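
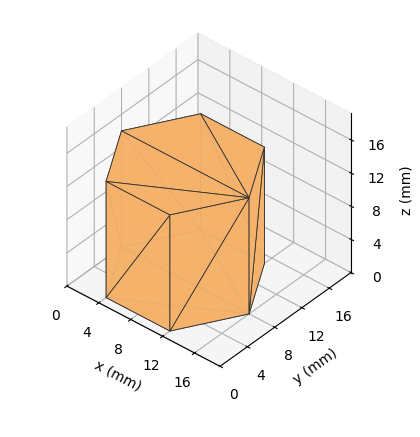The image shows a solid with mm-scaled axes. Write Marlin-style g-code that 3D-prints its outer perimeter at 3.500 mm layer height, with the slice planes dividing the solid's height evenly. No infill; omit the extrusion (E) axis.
Reading the render: the shape is a regular 6-sided prism (a cylinder approximated with 6 flat sides), circumscribed radius ≈ 8 mm, height ≈ 14 mm (dimensions read to the nearest mm from the axis ticks). For the g-code, the solid's height is divided into equal slices at the stated Δz and each level perimeter traced with G1 moves after a G0 lift.

; perimeter-only toolpath
G21 ; units = mm
G90 ; absolute positioning
G28 ; home
; layer 1
G0 Z3.500
G0 X16.000 Y8.000
G1 X12.000 Y14.928
G1 X4.000 Y14.928
G1 X0.000 Y8.000
G1 X4.000 Y1.072
G1 X12.000 Y1.072
G1 X16.000 Y8.000
; layer 2
G0 Z7.000
G0 X16.000 Y8.000
G1 X12.000 Y14.928
G1 X4.000 Y14.928
G1 X0.000 Y8.000
G1 X4.000 Y1.072
G1 X12.000 Y1.072
G1 X16.000 Y8.000
; layer 3
G0 Z10.500
G0 X16.000 Y8.000
G1 X12.000 Y14.928
G1 X4.000 Y14.928
G1 X0.000 Y8.000
G1 X4.000 Y1.072
G1 X12.000 Y1.072
G1 X16.000 Y8.000
; layer 4
G0 Z14.000
G0 X16.000 Y8.000
G1 X12.000 Y14.928
G1 X4.000 Y14.928
G1 X0.000 Y8.000
G1 X4.000 Y1.072
G1 X12.000 Y1.072
G1 X16.000 Y8.000
M2 ; end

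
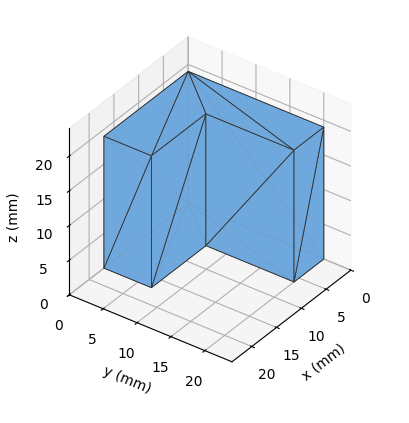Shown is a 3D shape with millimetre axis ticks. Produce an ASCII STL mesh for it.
Reading the render: the shape is an L-shaped prism: outer 17 × 20 mm, arm thicknesses ≈ 7 mm (horizontal) and 6 mm (vertical), extruded 19 mm in z (dimensions read to the nearest mm from the axis ticks). For the STL, each face is triangulated and given an outward normal.

solid part
  facet normal 0.0000 0.0000 -1.0000
    outer loop
      vertex 17.00 7.00 0.00
      vertex 17.00 0.00 0.00
      vertex 0.00 0.00 0.00
    endloop
  endfacet
  facet normal 0.0000 0.0000 -1.0000
    outer loop
      vertex 6.00 7.00 0.00
      vertex 17.00 7.00 0.00
      vertex 0.00 0.00 0.00
    endloop
  endfacet
  facet normal 0.0000 0.0000 -1.0000
    outer loop
      vertex 6.00 20.00 0.00
      vertex 6.00 7.00 0.00
      vertex 0.00 0.00 0.00
    endloop
  endfacet
  facet normal 0.0000 0.0000 -1.0000
    outer loop
      vertex 0.00 20.00 0.00
      vertex 6.00 20.00 0.00
      vertex 0.00 0.00 0.00
    endloop
  endfacet
  facet normal 0.0000 0.0000 1.0000
    outer loop
      vertex 0.00 0.00 19.00
      vertex 17.00 0.00 19.00
      vertex 17.00 7.00 19.00
    endloop
  endfacet
  facet normal 0.0000 0.0000 1.0000
    outer loop
      vertex 0.00 0.00 19.00
      vertex 17.00 7.00 19.00
      vertex 6.00 7.00 19.00
    endloop
  endfacet
  facet normal 0.0000 0.0000 1.0000
    outer loop
      vertex 0.00 0.00 19.00
      vertex 6.00 7.00 19.00
      vertex 6.00 20.00 19.00
    endloop
  endfacet
  facet normal 0.0000 0.0000 1.0000
    outer loop
      vertex 0.00 0.00 19.00
      vertex 6.00 20.00 19.00
      vertex 0.00 20.00 19.00
    endloop
  endfacet
  facet normal 0.0000 -1.0000 0.0000
    outer loop
      vertex 0.00 0.00 0.00
      vertex 17.00 0.00 0.00
      vertex 17.00 0.00 19.00
    endloop
  endfacet
  facet normal 0.0000 -1.0000 0.0000
    outer loop
      vertex 0.00 0.00 0.00
      vertex 17.00 0.00 19.00
      vertex 0.00 0.00 19.00
    endloop
  endfacet
  facet normal 1.0000 0.0000 0.0000
    outer loop
      vertex 17.00 0.00 0.00
      vertex 17.00 7.00 0.00
      vertex 17.00 7.00 19.00
    endloop
  endfacet
  facet normal 1.0000 0.0000 0.0000
    outer loop
      vertex 17.00 0.00 0.00
      vertex 17.00 7.00 19.00
      vertex 17.00 0.00 19.00
    endloop
  endfacet
  facet normal 0.0000 1.0000 0.0000
    outer loop
      vertex 17.00 7.00 0.00
      vertex 6.00 7.00 0.00
      vertex 6.00 7.00 19.00
    endloop
  endfacet
  facet normal 0.0000 1.0000 0.0000
    outer loop
      vertex 17.00 7.00 0.00
      vertex 6.00 7.00 19.00
      vertex 17.00 7.00 19.00
    endloop
  endfacet
  facet normal 1.0000 0.0000 0.0000
    outer loop
      vertex 6.00 7.00 0.00
      vertex 6.00 20.00 0.00
      vertex 6.00 20.00 19.00
    endloop
  endfacet
  facet normal 1.0000 0.0000 0.0000
    outer loop
      vertex 6.00 7.00 0.00
      vertex 6.00 20.00 19.00
      vertex 6.00 7.00 19.00
    endloop
  endfacet
  facet normal 0.0000 1.0000 0.0000
    outer loop
      vertex 6.00 20.00 0.00
      vertex 0.00 20.00 0.00
      vertex 0.00 20.00 19.00
    endloop
  endfacet
  facet normal 0.0000 1.0000 0.0000
    outer loop
      vertex 6.00 20.00 0.00
      vertex 0.00 20.00 19.00
      vertex 6.00 20.00 19.00
    endloop
  endfacet
  facet normal -1.0000 0.0000 0.0000
    outer loop
      vertex 0.00 20.00 0.00
      vertex 0.00 0.00 0.00
      vertex 0.00 0.00 19.00
    endloop
  endfacet
  facet normal -1.0000 0.0000 0.0000
    outer loop
      vertex 0.00 20.00 0.00
      vertex 0.00 0.00 19.00
      vertex 0.00 20.00 19.00
    endloop
  endfacet
endsolid part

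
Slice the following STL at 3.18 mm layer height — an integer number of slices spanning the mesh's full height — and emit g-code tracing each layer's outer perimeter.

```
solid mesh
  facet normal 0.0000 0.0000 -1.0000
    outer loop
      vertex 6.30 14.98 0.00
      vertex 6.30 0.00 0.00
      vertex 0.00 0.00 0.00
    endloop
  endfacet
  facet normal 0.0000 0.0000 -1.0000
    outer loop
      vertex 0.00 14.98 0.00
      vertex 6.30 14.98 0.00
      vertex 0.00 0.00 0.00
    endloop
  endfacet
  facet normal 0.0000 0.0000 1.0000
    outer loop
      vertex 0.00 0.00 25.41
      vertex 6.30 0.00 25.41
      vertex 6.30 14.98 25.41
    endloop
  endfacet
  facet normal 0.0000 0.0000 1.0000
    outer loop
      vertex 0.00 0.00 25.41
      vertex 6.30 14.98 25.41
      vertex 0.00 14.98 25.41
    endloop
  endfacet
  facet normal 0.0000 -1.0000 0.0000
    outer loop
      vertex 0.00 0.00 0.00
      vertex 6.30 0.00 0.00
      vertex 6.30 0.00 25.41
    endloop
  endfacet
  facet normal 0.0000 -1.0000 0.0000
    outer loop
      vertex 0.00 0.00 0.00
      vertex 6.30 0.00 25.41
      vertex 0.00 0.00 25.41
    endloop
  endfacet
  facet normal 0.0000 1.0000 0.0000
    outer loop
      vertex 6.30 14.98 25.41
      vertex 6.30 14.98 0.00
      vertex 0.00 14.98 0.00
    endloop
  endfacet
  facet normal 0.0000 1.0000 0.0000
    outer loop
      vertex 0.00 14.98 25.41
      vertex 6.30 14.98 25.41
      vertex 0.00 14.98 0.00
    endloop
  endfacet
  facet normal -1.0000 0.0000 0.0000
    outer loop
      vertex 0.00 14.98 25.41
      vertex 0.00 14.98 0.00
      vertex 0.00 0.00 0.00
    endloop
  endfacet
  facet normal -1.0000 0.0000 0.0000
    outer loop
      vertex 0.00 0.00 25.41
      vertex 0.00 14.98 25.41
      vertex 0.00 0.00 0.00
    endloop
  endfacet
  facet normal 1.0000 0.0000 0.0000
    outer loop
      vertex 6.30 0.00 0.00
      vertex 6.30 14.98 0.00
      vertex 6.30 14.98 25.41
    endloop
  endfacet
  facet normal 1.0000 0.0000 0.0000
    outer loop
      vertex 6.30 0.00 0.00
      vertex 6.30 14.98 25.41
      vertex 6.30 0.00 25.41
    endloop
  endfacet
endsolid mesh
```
; perimeter-only toolpath
G21 ; units = mm
G90 ; absolute positioning
G28 ; home
; layer 1
G0 Z3.18
G0 X0.00 Y0.00
G1 X6.30 Y0.00
G1 X6.30 Y14.98
G1 X0.00 Y14.98
G1 X0.00 Y0.00
; layer 2
G0 Z6.35
G0 X0.00 Y0.00
G1 X6.30 Y0.00
G1 X6.30 Y14.98
G1 X0.00 Y14.98
G1 X0.00 Y0.00
; layer 3
G0 Z9.53
G0 X0.00 Y0.00
G1 X6.30 Y0.00
G1 X6.30 Y14.98
G1 X0.00 Y14.98
G1 X0.00 Y0.00
; layer 4
G0 Z12.71
G0 X0.00 Y0.00
G1 X6.30 Y0.00
G1 X6.30 Y14.98
G1 X0.00 Y14.98
G1 X0.00 Y0.00
; layer 5
G0 Z15.88
G0 X0.00 Y0.00
G1 X6.30 Y0.00
G1 X6.30 Y14.98
G1 X0.00 Y14.98
G1 X0.00 Y0.00
; layer 6
G0 Z19.06
G0 X0.00 Y0.00
G1 X6.30 Y0.00
G1 X6.30 Y14.98
G1 X0.00 Y14.98
G1 X0.00 Y0.00
; layer 7
G0 Z22.23
G0 X0.00 Y0.00
G1 X6.30 Y0.00
G1 X6.30 Y14.98
G1 X0.00 Y14.98
G1 X0.00 Y0.00
; layer 8
G0 Z25.41
G0 X0.00 Y0.00
G1 X6.30 Y0.00
G1 X6.30 Y14.98
G1 X0.00 Y14.98
G1 X0.00 Y0.00
M2 ; end

The solid is a rectangular box, roughly 6.3 × 15 mm footprint and 25.4 mm tall. Slicing at Δz = 3.18 mm — 8 equal slices spanning the solid's height, so layer i sits at z = i·h/8 — gives 8 non-empty perimeters. Each is a 4-segment closed polygon; G0 lifts to the layer z and rapids to the start vertex, then G1 traces the edges.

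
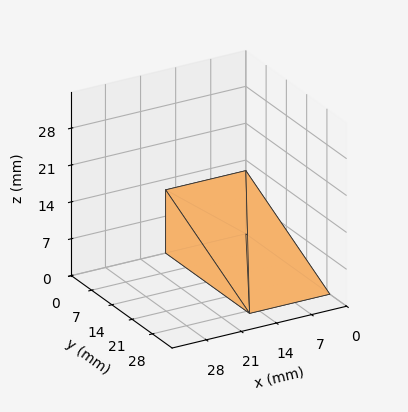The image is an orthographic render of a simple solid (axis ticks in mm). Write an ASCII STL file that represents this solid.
Reading the render: the shape is a wedge (ramp): 16 × 29 mm base, rising to 12 mm along the y=0 edge and sloping linearly to z=0 at y=29 (dimensions read to the nearest mm from the axis ticks). For the STL, each face is triangulated and given an outward normal.

solid part
  facet normal 0.0000 0.0000 -1.0000
    outer loop
      vertex 16.0 29.0 0.0
      vertex 16.0 0.0 0.0
      vertex 0.0 0.0 0.0
    endloop
  endfacet
  facet normal 0.0000 0.0000 -1.0000
    outer loop
      vertex 0.0 29.0 0.0
      vertex 16.0 29.0 0.0
      vertex 0.0 0.0 0.0
    endloop
  endfacet
  facet normal 0.0000 -1.0000 0.0000
    outer loop
      vertex 0.0 0.0 0.0
      vertex 16.0 0.0 0.0
      vertex 16.0 0.0 12.0
    endloop
  endfacet
  facet normal 0.0000 -1.0000 0.0000
    outer loop
      vertex 0.0 0.0 0.0
      vertex 16.0 0.0 12.0
      vertex 0.0 0.0 12.0
    endloop
  endfacet
  facet normal 0.0000 0.3824 0.9240
    outer loop
      vertex 0.0 0.0 12.0
      vertex 16.0 0.0 12.0
      vertex 16.0 29.0 0.0
    endloop
  endfacet
  facet normal 0.0000 0.3824 0.9240
    outer loop
      vertex 0.0 0.0 12.0
      vertex 16.0 29.0 0.0
      vertex 0.0 29.0 0.0
    endloop
  endfacet
  facet normal -1.0000 0.0000 0.0000
    outer loop
      vertex 0.0 0.0 12.0
      vertex 0.0 29.0 0.0
      vertex 0.0 0.0 0.0
    endloop
  endfacet
  facet normal 1.0000 0.0000 0.0000
    outer loop
      vertex 16.0 0.0 0.0
      vertex 16.0 29.0 0.0
      vertex 16.0 0.0 12.0
    endloop
  endfacet
endsolid part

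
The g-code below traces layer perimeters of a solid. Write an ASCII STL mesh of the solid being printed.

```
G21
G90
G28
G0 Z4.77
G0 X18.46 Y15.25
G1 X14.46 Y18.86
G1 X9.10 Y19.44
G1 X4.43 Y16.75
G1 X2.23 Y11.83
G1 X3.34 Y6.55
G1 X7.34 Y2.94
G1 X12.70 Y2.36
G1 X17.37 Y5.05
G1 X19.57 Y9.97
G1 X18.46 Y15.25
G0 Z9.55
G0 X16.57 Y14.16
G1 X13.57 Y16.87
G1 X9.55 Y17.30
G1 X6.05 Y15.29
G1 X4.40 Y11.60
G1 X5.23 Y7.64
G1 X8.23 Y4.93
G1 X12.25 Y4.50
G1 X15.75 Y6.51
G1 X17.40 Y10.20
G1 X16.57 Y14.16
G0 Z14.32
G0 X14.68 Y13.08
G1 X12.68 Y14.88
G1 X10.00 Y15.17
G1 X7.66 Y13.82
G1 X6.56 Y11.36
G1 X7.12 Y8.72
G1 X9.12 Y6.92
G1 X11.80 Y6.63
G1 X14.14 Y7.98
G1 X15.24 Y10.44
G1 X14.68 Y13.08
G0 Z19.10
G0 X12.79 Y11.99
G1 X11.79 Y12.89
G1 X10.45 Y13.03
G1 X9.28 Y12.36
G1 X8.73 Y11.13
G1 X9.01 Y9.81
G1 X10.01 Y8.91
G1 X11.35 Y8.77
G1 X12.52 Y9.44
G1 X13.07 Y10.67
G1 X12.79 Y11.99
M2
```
solid part
  facet normal 0.0000 0.0000 -1.0000
    outer loop
      vertex 8.65 21.57 0.00
      vertex 15.35 20.85 0.00
      vertex 20.35 16.34 0.00
    endloop
  endfacet
  facet normal 0.0000 0.0000 -1.0000
    outer loop
      vertex 2.81 18.21 0.00
      vertex 8.65 21.57 0.00
      vertex 20.35 16.34 0.00
    endloop
  endfacet
  facet normal 0.0000 0.0000 -1.0000
    outer loop
      vertex 0.06 12.06 0.00
      vertex 2.81 18.21 0.00
      vertex 20.35 16.34 0.00
    endloop
  endfacet
  facet normal 0.0000 0.0000 -1.0000
    outer loop
      vertex 1.45 5.46 0.00
      vertex 0.06 12.06 0.00
      vertex 20.35 16.34 0.00
    endloop
  endfacet
  facet normal 0.0000 0.0000 -1.0000
    outer loop
      vertex 6.45 0.95 0.00
      vertex 1.45 5.46 0.00
      vertex 20.35 16.34 0.00
    endloop
  endfacet
  facet normal 0.0000 0.0000 -1.0000
    outer loop
      vertex 13.15 0.23 0.00
      vertex 6.45 0.95 0.00
      vertex 20.35 16.34 0.00
    endloop
  endfacet
  facet normal 0.0000 0.0000 -1.0000
    outer loop
      vertex 18.99 3.59 0.00
      vertex 13.15 0.23 0.00
      vertex 20.35 16.34 0.00
    endloop
  endfacet
  facet normal 0.0000 0.0000 -1.0000
    outer loop
      vertex 21.74 9.74 0.00
      vertex 18.99 3.59 0.00
      vertex 20.35 16.34 0.00
    endloop
  endfacet
  facet normal 0.6143 0.6811 0.3984
    outer loop
      vertex 20.35 16.34 0.00
      vertex 15.35 20.85 0.00
      vertex 10.90 10.90 23.87
    endloop
  endfacet
  facet normal 0.0980 0.9120 0.3984
    outer loop
      vertex 15.35 20.85 0.00
      vertex 8.65 21.57 0.00
      vertex 10.90 10.90 23.87
    endloop
  endfacet
  facet normal -0.4574 0.7950 0.3985
    outer loop
      vertex 8.65 21.57 0.00
      vertex 2.81 18.21 0.00
      vertex 10.90 10.90 23.87
    endloop
  endfacet
  facet normal -0.8373 0.3744 0.3984
    outer loop
      vertex 2.81 18.21 0.00
      vertex 0.06 12.06 0.00
      vertex 10.90 10.90 23.87
    endloop
  endfacet
  facet normal -0.8975 -0.1890 0.3984
    outer loop
      vertex 0.06 12.06 0.00
      vertex 1.45 5.46 0.00
      vertex 10.90 10.90 23.87
    endloop
  endfacet
  facet normal -0.6143 -0.6811 0.3984
    outer loop
      vertex 1.45 5.46 0.00
      vertex 6.45 0.95 0.00
      vertex 10.90 10.90 23.87
    endloop
  endfacet
  facet normal -0.0980 -0.9120 0.3984
    outer loop
      vertex 6.45 0.95 0.00
      vertex 13.15 0.23 0.00
      vertex 10.90 10.90 23.87
    endloop
  endfacet
  facet normal 0.4574 -0.7950 0.3985
    outer loop
      vertex 13.15 0.23 0.00
      vertex 18.99 3.59 0.00
      vertex 10.90 10.90 23.87
    endloop
  endfacet
  facet normal 0.8373 -0.3744 0.3984
    outer loop
      vertex 18.99 3.59 0.00
      vertex 21.74 9.74 0.00
      vertex 10.90 10.90 23.87
    endloop
  endfacet
  facet normal 0.8975 0.1890 0.3984
    outer loop
      vertex 21.74 9.74 0.00
      vertex 20.35 16.34 0.00
      vertex 10.90 10.90 23.87
    endloop
  endfacet
endsolid part

The G0 Z moves step by Δz≈4.77 mm. The G1 loops shrink linearly with z, so the solid tapers from its base footprint up to z≈23.9. Closing with a flat bottom cap and the tapered top and triangulating gives 18 facets — a regular 10-sided pyramid, base circumscribed radius ≈ 10.9 mm, apex at z ≈ 23.9 mm.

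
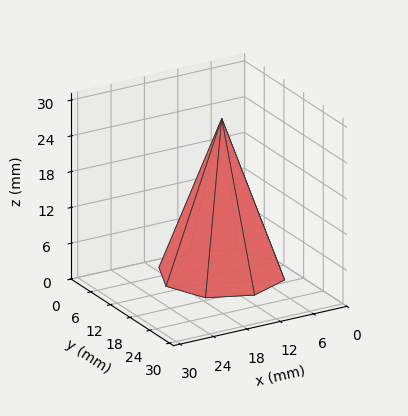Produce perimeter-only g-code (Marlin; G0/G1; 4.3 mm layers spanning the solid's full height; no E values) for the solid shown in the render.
Reading the render: the shape is a regular 8-sided pyramid, base circumscribed radius ≈ 10 mm, apex at z ≈ 26 mm (dimensions read to the nearest mm from the axis ticks). For the g-code, the solid's height is divided into equal slices at the stated Δz and each level perimeter traced with G1 moves after a G0 lift.

; perimeter-only toolpath
G21 ; units = mm
G90 ; absolute positioning
G28 ; home
; layer 1
G0 Z4.3
G0 X18.3 Y10.0
G1 X15.9 Y15.9
G1 X10.0 Y18.3
G1 X4.1 Y15.9
G1 X1.7 Y10.0
G1 X4.1 Y4.1
G1 X10.0 Y1.7
G1 X15.9 Y4.1
G1 X18.3 Y10.0
; layer 2
G0 Z8.7
G0 X16.7 Y10.0
G1 X14.7 Y14.7
G1 X10.0 Y16.7
G1 X5.3 Y14.7
G1 X3.3 Y10.0
G1 X5.3 Y5.3
G1 X10.0 Y3.3
G1 X14.7 Y5.3
G1 X16.7 Y10.0
; layer 3
G0 Z13.0
G0 X15.0 Y10.0
G1 X13.6 Y13.6
G1 X10.0 Y15.0
G1 X6.5 Y13.6
G1 X5.0 Y10.0
G1 X6.5 Y6.5
G1 X10.0 Y5.0
G1 X13.6 Y6.5
G1 X15.0 Y10.0
; layer 4
G0 Z17.3
G0 X13.3 Y10.0
G1 X12.4 Y12.4
G1 X10.0 Y13.3
G1 X7.6 Y12.4
G1 X6.7 Y10.0
G1 X7.6 Y7.6
G1 X10.0 Y6.7
G1 X12.4 Y7.6
G1 X13.3 Y10.0
; layer 5
G0 Z21.7
G0 X11.7 Y10.0
G1 X11.2 Y11.2
G1 X10.0 Y11.7
G1 X8.8 Y11.2
G1 X8.3 Y10.0
G1 X8.8 Y8.8
G1 X10.0 Y8.3
G1 X11.2 Y8.8
G1 X11.7 Y10.0
M2 ; end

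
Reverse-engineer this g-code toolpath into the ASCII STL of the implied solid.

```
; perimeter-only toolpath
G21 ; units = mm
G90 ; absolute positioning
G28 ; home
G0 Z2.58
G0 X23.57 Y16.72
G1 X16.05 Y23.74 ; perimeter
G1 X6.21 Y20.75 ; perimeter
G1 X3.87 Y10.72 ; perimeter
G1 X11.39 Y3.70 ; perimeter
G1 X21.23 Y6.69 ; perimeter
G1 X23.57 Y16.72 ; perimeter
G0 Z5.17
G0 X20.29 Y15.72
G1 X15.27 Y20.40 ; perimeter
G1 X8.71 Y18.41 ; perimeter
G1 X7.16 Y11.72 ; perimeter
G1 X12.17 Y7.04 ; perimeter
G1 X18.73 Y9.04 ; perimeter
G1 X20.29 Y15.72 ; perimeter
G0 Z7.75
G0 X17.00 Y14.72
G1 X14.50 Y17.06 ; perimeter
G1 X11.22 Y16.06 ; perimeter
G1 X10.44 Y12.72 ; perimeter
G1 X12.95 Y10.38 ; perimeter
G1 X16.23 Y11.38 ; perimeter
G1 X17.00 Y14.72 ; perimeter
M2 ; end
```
solid part
  facet normal 0.0000 0.0000 -1.0000
    outer loop
      vertex 3.70 23.09 0.00
      vertex 16.82 27.08 0.00
      vertex 26.85 17.72 0.00
    endloop
  endfacet
  facet normal 0.0000 0.0000 -1.0000
    outer loop
      vertex 0.59 9.72 0.00
      vertex 3.70 23.09 0.00
      vertex 26.85 17.72 0.00
    endloop
  endfacet
  facet normal 0.0000 0.0000 -1.0000
    outer loop
      vertex 10.62 0.36 0.00
      vertex 0.59 9.72 0.00
      vertex 26.85 17.72 0.00
    endloop
  endfacet
  facet normal 0.0000 0.0000 -1.0000
    outer loop
      vertex 23.74 4.35 0.00
      vertex 10.62 0.36 0.00
      vertex 26.85 17.72 0.00
    endloop
  endfacet
  facet normal 0.4476 0.4797 0.7547
    outer loop
      vertex 26.85 17.72 0.00
      vertex 16.82 27.08 0.00
      vertex 13.72 13.72 10.33
    endloop
  endfacet
  facet normal -0.1909 0.6278 0.7546
    outer loop
      vertex 16.82 27.08 0.00
      vertex 3.70 23.09 0.00
      vertex 13.72 13.72 10.33
    endloop
  endfacet
  facet normal -0.6390 0.1486 0.7547
    outer loop
      vertex 3.70 23.09 0.00
      vertex 0.59 9.72 0.00
      vertex 13.72 13.72 10.33
    endloop
  endfacet
  facet normal -0.4476 -0.4797 0.7547
    outer loop
      vertex 0.59 9.72 0.00
      vertex 10.62 0.36 0.00
      vertex 13.72 13.72 10.33
    endloop
  endfacet
  facet normal 0.1909 -0.6278 0.7546
    outer loop
      vertex 10.62 0.36 0.00
      vertex 23.74 4.35 0.00
      vertex 13.72 13.72 10.33
    endloop
  endfacet
  facet normal 0.6390 -0.1486 0.7547
    outer loop
      vertex 23.74 4.35 0.00
      vertex 26.85 17.72 0.00
      vertex 13.72 13.72 10.33
    endloop
  endfacet
endsolid part

The G0 Z moves step by Δz≈2.58 mm. The G1 loops shrink linearly with z, so the solid tapers from its base footprint up to z≈10.3. Closing with a flat bottom cap and the tapered top and triangulating gives 10 facets — a regular 6-sided pyramid, base circumscribed radius ≈ 13.7 mm, apex at z ≈ 10.3 mm.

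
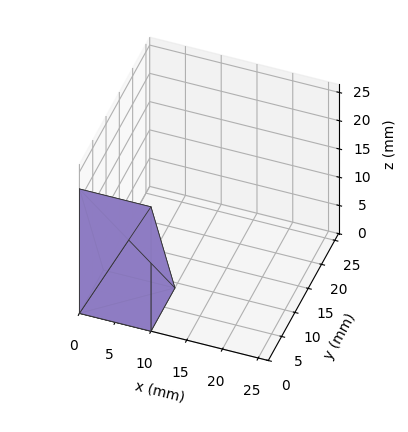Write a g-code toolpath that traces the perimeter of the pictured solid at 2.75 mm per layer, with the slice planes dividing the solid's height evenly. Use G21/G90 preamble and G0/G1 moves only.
Reading the render: the shape is a wedge (ramp): 10 × 9 mm base, rising to 22 mm along the y=0 edge and sloping linearly to z=0 at y=9 (dimensions read to the nearest mm from the axis ticks). For the g-code, the solid's height is divided into equal slices at the stated Δz and each level perimeter traced with G1 moves after a G0 lift.

; perimeter-only toolpath
G21 ; units = mm
G90 ; absolute positioning
G28 ; home
; layer 1
G0 Z2.75
G0 X0.00 Y0.00
G1 X10.00 Y0.00
G1 X10.00 Y7.88
G1 X0.00 Y7.88
G1 X0.00 Y0.00
; layer 2
G0 Z5.50
G0 X0.00 Y0.00
G1 X10.00 Y0.00
G1 X10.00 Y6.75
G1 X0.00 Y6.75
G1 X0.00 Y0.00
; layer 3
G0 Z8.25
G0 X0.00 Y0.00
G1 X10.00 Y0.00
G1 X10.00 Y5.62
G1 X0.00 Y5.62
G1 X0.00 Y0.00
; layer 4
G0 Z11.00
G0 X0.00 Y0.00
G1 X10.00 Y0.00
G1 X10.00 Y4.50
G1 X0.00 Y4.50
G1 X0.00 Y0.00
; layer 5
G0 Z13.75
G0 X0.00 Y0.00
G1 X10.00 Y0.00
G1 X10.00 Y3.38
G1 X0.00 Y3.38
G1 X0.00 Y0.00
; layer 6
G0 Z16.50
G0 X0.00 Y0.00
G1 X10.00 Y0.00
G1 X10.00 Y2.25
G1 X0.00 Y2.25
G1 X0.00 Y0.00
; layer 7
G0 Z19.25
G0 X0.00 Y0.00
G1 X10.00 Y0.00
G1 X10.00 Y1.12
G1 X0.00 Y1.12
G1 X0.00 Y0.00
M2 ; end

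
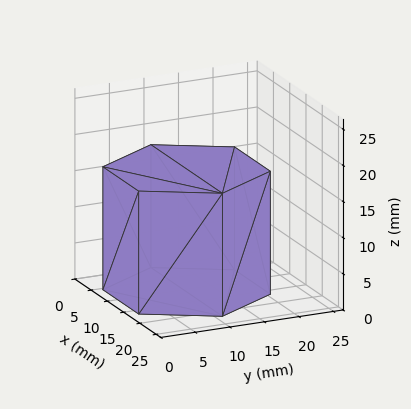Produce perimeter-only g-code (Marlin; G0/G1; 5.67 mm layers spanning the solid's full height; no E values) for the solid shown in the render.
Reading the render: the shape is a regular 6-sided prism (a cylinder approximated with 6 flat sides), circumscribed radius ≈ 11 mm, height ≈ 17 mm (dimensions read to the nearest mm from the axis ticks). For the g-code, the solid's height is divided into equal slices at the stated Δz and each level perimeter traced with G1 moves after a G0 lift.

; perimeter-only toolpath
G21 ; units = mm
G90 ; absolute positioning
G28 ; home
; layer 1
G0 Z5.67
G0 X22.00 Y11.00
G1 X16.50 Y20.53
G1 X5.50 Y20.53
G1 X0.00 Y11.00
G1 X5.50 Y1.47
G1 X16.50 Y1.47
G1 X22.00 Y11.00
; layer 2
G0 Z11.33
G0 X22.00 Y11.00
G1 X16.50 Y20.53
G1 X5.50 Y20.53
G1 X0.00 Y11.00
G1 X5.50 Y1.47
G1 X16.50 Y1.47
G1 X22.00 Y11.00
; layer 3
G0 Z17.00
G0 X22.00 Y11.00
G1 X16.50 Y20.53
G1 X5.50 Y20.53
G1 X0.00 Y11.00
G1 X5.50 Y1.47
G1 X16.50 Y1.47
G1 X22.00 Y11.00
M2 ; end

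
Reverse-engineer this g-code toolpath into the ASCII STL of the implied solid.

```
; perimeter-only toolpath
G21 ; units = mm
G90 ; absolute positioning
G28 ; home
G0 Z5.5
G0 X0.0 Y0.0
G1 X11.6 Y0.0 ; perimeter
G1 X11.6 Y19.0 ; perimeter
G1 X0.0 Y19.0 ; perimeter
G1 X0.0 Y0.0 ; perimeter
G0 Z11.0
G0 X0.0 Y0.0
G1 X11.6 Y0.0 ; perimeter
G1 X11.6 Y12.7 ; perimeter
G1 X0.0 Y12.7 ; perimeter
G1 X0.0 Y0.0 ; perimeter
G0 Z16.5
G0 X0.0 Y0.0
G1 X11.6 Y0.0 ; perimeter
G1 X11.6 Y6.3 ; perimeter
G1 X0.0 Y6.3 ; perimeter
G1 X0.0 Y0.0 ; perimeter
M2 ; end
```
solid part
  facet normal 0.0000 0.0000 -1.0000
    outer loop
      vertex 11.6 25.3 0.0
      vertex 11.6 0.0 0.0
      vertex 0.0 0.0 0.0
    endloop
  endfacet
  facet normal 0.0000 0.0000 -1.0000
    outer loop
      vertex 0.0 25.3 0.0
      vertex 11.6 25.3 0.0
      vertex 0.0 0.0 0.0
    endloop
  endfacet
  facet normal 0.0000 -1.0000 0.0000
    outer loop
      vertex 0.0 0.0 0.0
      vertex 11.6 0.0 0.0
      vertex 11.6 0.0 22.0
    endloop
  endfacet
  facet normal 0.0000 -1.0000 0.0000
    outer loop
      vertex 0.0 0.0 0.0
      vertex 11.6 0.0 22.0
      vertex 0.0 0.0 22.0
    endloop
  endfacet
  facet normal 0.0000 0.6562 0.7546
    outer loop
      vertex 0.0 0.0 22.0
      vertex 11.6 0.0 22.0
      vertex 11.6 25.3 0.0
    endloop
  endfacet
  facet normal 0.0000 0.6562 0.7546
    outer loop
      vertex 0.0 0.0 22.0
      vertex 11.6 25.3 0.0
      vertex 0.0 25.3 0.0
    endloop
  endfacet
  facet normal -1.0000 0.0000 0.0000
    outer loop
      vertex 0.0 0.0 22.0
      vertex 0.0 25.3 0.0
      vertex 0.0 0.0 0.0
    endloop
  endfacet
  facet normal 1.0000 0.0000 0.0000
    outer loop
      vertex 11.6 0.0 0.0
      vertex 11.6 25.3 0.0
      vertex 11.6 0.0 22.0
    endloop
  endfacet
endsolid part

The G0 Z moves step by Δz≈5.5 mm. The G1 loops shrink linearly with z, so the solid tapers from its base footprint up to z≈22. Closing with a flat bottom cap and the tapered top and triangulating gives 8 facets — a wedge (ramp): 11.6 × 25.3 mm base, rising to 22 mm along the y=0 edge and sloping linearly to z=0 at y=25.3.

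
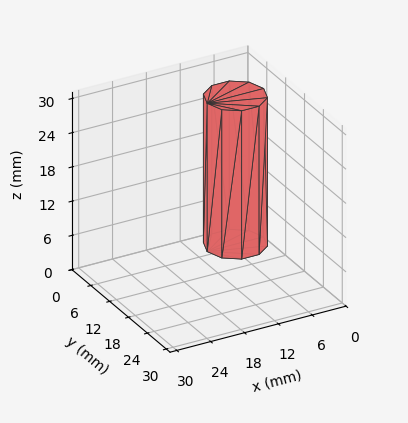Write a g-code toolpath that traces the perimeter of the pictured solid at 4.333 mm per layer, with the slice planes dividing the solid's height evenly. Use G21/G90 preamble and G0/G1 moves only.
Reading the render: the shape is a regular 10-sided prism (a cylinder approximated with 10 flat sides), circumscribed radius ≈ 5 mm, height ≈ 26 mm (dimensions read to the nearest mm from the axis ticks). For the g-code, the solid's height is divided into equal slices at the stated Δz and each level perimeter traced with G1 moves after a G0 lift.

; perimeter-only toolpath
G21 ; units = mm
G90 ; absolute positioning
G28 ; home
; layer 1
G0 Z4.333
G0 X10.000 Y5.000
G1 X9.045 Y7.939
G1 X6.545 Y9.755
G1 X3.455 Y9.755
G1 X0.955 Y7.939
G1 X0.000 Y5.000
G1 X0.955 Y2.061
G1 X3.455 Y0.245
G1 X6.545 Y0.245
G1 X9.045 Y2.061
G1 X10.000 Y5.000
; layer 2
G0 Z8.667
G0 X10.000 Y5.000
G1 X9.045 Y7.939
G1 X6.545 Y9.755
G1 X3.455 Y9.755
G1 X0.955 Y7.939
G1 X0.000 Y5.000
G1 X0.955 Y2.061
G1 X3.455 Y0.245
G1 X6.545 Y0.245
G1 X9.045 Y2.061
G1 X10.000 Y5.000
; layer 3
G0 Z13.000
G0 X10.000 Y5.000
G1 X9.045 Y7.939
G1 X6.545 Y9.755
G1 X3.455 Y9.755
G1 X0.955 Y7.939
G1 X0.000 Y5.000
G1 X0.955 Y2.061
G1 X3.455 Y0.245
G1 X6.545 Y0.245
G1 X9.045 Y2.061
G1 X10.000 Y5.000
; layer 4
G0 Z17.333
G0 X10.000 Y5.000
G1 X9.045 Y7.939
G1 X6.545 Y9.755
G1 X3.455 Y9.755
G1 X0.955 Y7.939
G1 X0.000 Y5.000
G1 X0.955 Y2.061
G1 X3.455 Y0.245
G1 X6.545 Y0.245
G1 X9.045 Y2.061
G1 X10.000 Y5.000
; layer 5
G0 Z21.667
G0 X10.000 Y5.000
G1 X9.045 Y7.939
G1 X6.545 Y9.755
G1 X3.455 Y9.755
G1 X0.955 Y7.939
G1 X0.000 Y5.000
G1 X0.955 Y2.061
G1 X3.455 Y0.245
G1 X6.545 Y0.245
G1 X9.045 Y2.061
G1 X10.000 Y5.000
; layer 6
G0 Z26.000
G0 X10.000 Y5.000
G1 X9.045 Y7.939
G1 X6.545 Y9.755
G1 X3.455 Y9.755
G1 X0.955 Y7.939
G1 X0.000 Y5.000
G1 X0.955 Y2.061
G1 X3.455 Y0.245
G1 X6.545 Y0.245
G1 X9.045 Y2.061
G1 X10.000 Y5.000
M2 ; end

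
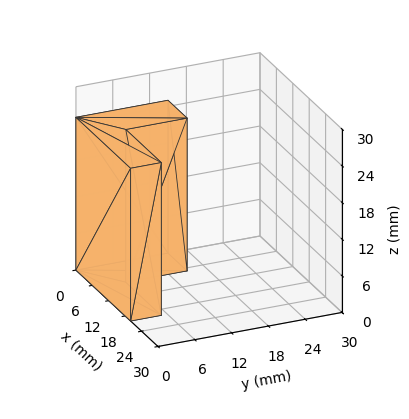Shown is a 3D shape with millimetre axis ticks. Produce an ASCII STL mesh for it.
Reading the render: the shape is an L-shaped prism: outer 20 × 15 mm, arm thicknesses ≈ 5 mm (horizontal) and 7 mm (vertical), extruded 25 mm in z (dimensions read to the nearest mm from the axis ticks). For the STL, each face is triangulated and given an outward normal.

solid part
  facet normal 0.0000 0.0000 -1.0000
    outer loop
      vertex 20.0 5.0 0.0
      vertex 20.0 0.0 0.0
      vertex 0.0 0.0 0.0
    endloop
  endfacet
  facet normal 0.0000 0.0000 -1.0000
    outer loop
      vertex 7.0 5.0 0.0
      vertex 20.0 5.0 0.0
      vertex 0.0 0.0 0.0
    endloop
  endfacet
  facet normal 0.0000 0.0000 -1.0000
    outer loop
      vertex 7.0 15.0 0.0
      vertex 7.0 5.0 0.0
      vertex 0.0 0.0 0.0
    endloop
  endfacet
  facet normal 0.0000 0.0000 -1.0000
    outer loop
      vertex 0.0 15.0 0.0
      vertex 7.0 15.0 0.0
      vertex 0.0 0.0 0.0
    endloop
  endfacet
  facet normal 0.0000 0.0000 1.0000
    outer loop
      vertex 0.0 0.0 25.0
      vertex 20.0 0.0 25.0
      vertex 20.0 5.0 25.0
    endloop
  endfacet
  facet normal 0.0000 0.0000 1.0000
    outer loop
      vertex 0.0 0.0 25.0
      vertex 20.0 5.0 25.0
      vertex 7.0 5.0 25.0
    endloop
  endfacet
  facet normal 0.0000 0.0000 1.0000
    outer loop
      vertex 0.0 0.0 25.0
      vertex 7.0 5.0 25.0
      vertex 7.0 15.0 25.0
    endloop
  endfacet
  facet normal 0.0000 0.0000 1.0000
    outer loop
      vertex 0.0 0.0 25.0
      vertex 7.0 15.0 25.0
      vertex 0.0 15.0 25.0
    endloop
  endfacet
  facet normal 0.0000 -1.0000 0.0000
    outer loop
      vertex 0.0 0.0 0.0
      vertex 20.0 0.0 0.0
      vertex 20.0 0.0 25.0
    endloop
  endfacet
  facet normal 0.0000 -1.0000 0.0000
    outer loop
      vertex 0.0 0.0 0.0
      vertex 20.0 0.0 25.0
      vertex 0.0 0.0 25.0
    endloop
  endfacet
  facet normal 1.0000 0.0000 0.0000
    outer loop
      vertex 20.0 0.0 0.0
      vertex 20.0 5.0 0.0
      vertex 20.0 5.0 25.0
    endloop
  endfacet
  facet normal 1.0000 0.0000 0.0000
    outer loop
      vertex 20.0 0.0 0.0
      vertex 20.0 5.0 25.0
      vertex 20.0 0.0 25.0
    endloop
  endfacet
  facet normal 0.0000 1.0000 0.0000
    outer loop
      vertex 20.0 5.0 0.0
      vertex 7.0 5.0 0.0
      vertex 7.0 5.0 25.0
    endloop
  endfacet
  facet normal 0.0000 1.0000 0.0000
    outer loop
      vertex 20.0 5.0 0.0
      vertex 7.0 5.0 25.0
      vertex 20.0 5.0 25.0
    endloop
  endfacet
  facet normal 1.0000 0.0000 0.0000
    outer loop
      vertex 7.0 5.0 0.0
      vertex 7.0 15.0 0.0
      vertex 7.0 15.0 25.0
    endloop
  endfacet
  facet normal 1.0000 0.0000 0.0000
    outer loop
      vertex 7.0 5.0 0.0
      vertex 7.0 15.0 25.0
      vertex 7.0 5.0 25.0
    endloop
  endfacet
  facet normal 0.0000 1.0000 0.0000
    outer loop
      vertex 7.0 15.0 0.0
      vertex 0.0 15.0 0.0
      vertex 0.0 15.0 25.0
    endloop
  endfacet
  facet normal 0.0000 1.0000 0.0000
    outer loop
      vertex 7.0 15.0 0.0
      vertex 0.0 15.0 25.0
      vertex 7.0 15.0 25.0
    endloop
  endfacet
  facet normal -1.0000 0.0000 0.0000
    outer loop
      vertex 0.0 15.0 0.0
      vertex 0.0 0.0 0.0
      vertex 0.0 0.0 25.0
    endloop
  endfacet
  facet normal -1.0000 0.0000 0.0000
    outer loop
      vertex 0.0 15.0 0.0
      vertex 0.0 0.0 25.0
      vertex 0.0 15.0 25.0
    endloop
  endfacet
endsolid part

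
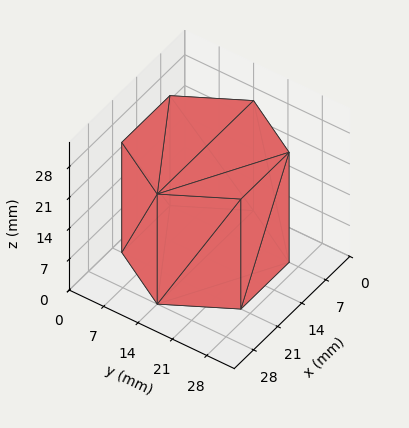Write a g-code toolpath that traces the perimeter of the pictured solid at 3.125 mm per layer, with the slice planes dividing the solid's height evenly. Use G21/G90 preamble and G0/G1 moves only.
Reading the render: the shape is a regular 6-sided prism (a cylinder approximated with 6 flat sides), circumscribed radius ≈ 14 mm, height ≈ 25 mm (dimensions read to the nearest mm from the axis ticks). For the g-code, the solid's height is divided into equal slices at the stated Δz and each level perimeter traced with G1 moves after a G0 lift.

; perimeter-only toolpath
G21 ; units = mm
G90 ; absolute positioning
G28 ; home
; layer 1
G0 Z3.125
G0 X28.000 Y14.000
G1 X21.000 Y26.124
G1 X7.000 Y26.124
G1 X0.000 Y14.000
G1 X7.000 Y1.876
G1 X21.000 Y1.876
G1 X28.000 Y14.000
; layer 2
G0 Z6.250
G0 X28.000 Y14.000
G1 X21.000 Y26.124
G1 X7.000 Y26.124
G1 X0.000 Y14.000
G1 X7.000 Y1.876
G1 X21.000 Y1.876
G1 X28.000 Y14.000
; layer 3
G0 Z9.375
G0 X28.000 Y14.000
G1 X21.000 Y26.124
G1 X7.000 Y26.124
G1 X0.000 Y14.000
G1 X7.000 Y1.876
G1 X21.000 Y1.876
G1 X28.000 Y14.000
; layer 4
G0 Z12.500
G0 X28.000 Y14.000
G1 X21.000 Y26.124
G1 X7.000 Y26.124
G1 X0.000 Y14.000
G1 X7.000 Y1.876
G1 X21.000 Y1.876
G1 X28.000 Y14.000
; layer 5
G0 Z15.625
G0 X28.000 Y14.000
G1 X21.000 Y26.124
G1 X7.000 Y26.124
G1 X0.000 Y14.000
G1 X7.000 Y1.876
G1 X21.000 Y1.876
G1 X28.000 Y14.000
; layer 6
G0 Z18.750
G0 X28.000 Y14.000
G1 X21.000 Y26.124
G1 X7.000 Y26.124
G1 X0.000 Y14.000
G1 X7.000 Y1.876
G1 X21.000 Y1.876
G1 X28.000 Y14.000
; layer 7
G0 Z21.875
G0 X28.000 Y14.000
G1 X21.000 Y26.124
G1 X7.000 Y26.124
G1 X0.000 Y14.000
G1 X7.000 Y1.876
G1 X21.000 Y1.876
G1 X28.000 Y14.000
; layer 8
G0 Z25.000
G0 X28.000 Y14.000
G1 X21.000 Y26.124
G1 X7.000 Y26.124
G1 X0.000 Y14.000
G1 X7.000 Y1.876
G1 X21.000 Y1.876
G1 X28.000 Y14.000
M2 ; end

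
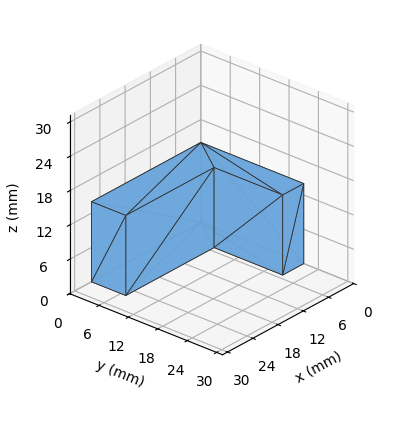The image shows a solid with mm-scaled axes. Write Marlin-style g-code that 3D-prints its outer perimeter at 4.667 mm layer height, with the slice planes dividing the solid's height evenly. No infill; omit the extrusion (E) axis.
Reading the render: the shape is an L-shaped prism: outer 26 × 21 mm, arm thicknesses ≈ 7 mm (horizontal) and 5 mm (vertical), extruded 14 mm in z (dimensions read to the nearest mm from the axis ticks). For the g-code, the solid's height is divided into equal slices at the stated Δz and each level perimeter traced with G1 moves after a G0 lift.

; perimeter-only toolpath
G21 ; units = mm
G90 ; absolute positioning
G28 ; home
; layer 1
G0 Z4.667
G0 X0.000 Y0.000
G1 X26.000 Y0.000
G1 X26.000 Y7.000
G1 X5.000 Y7.000
G1 X5.000 Y21.000
G1 X0.000 Y21.000
G1 X0.000 Y0.000
; layer 2
G0 Z9.333
G0 X0.000 Y0.000
G1 X26.000 Y0.000
G1 X26.000 Y7.000
G1 X5.000 Y7.000
G1 X5.000 Y21.000
G1 X0.000 Y21.000
G1 X0.000 Y0.000
; layer 3
G0 Z14.000
G0 X0.000 Y0.000
G1 X26.000 Y0.000
G1 X26.000 Y7.000
G1 X5.000 Y7.000
G1 X5.000 Y21.000
G1 X0.000 Y21.000
G1 X0.000 Y0.000
M2 ; end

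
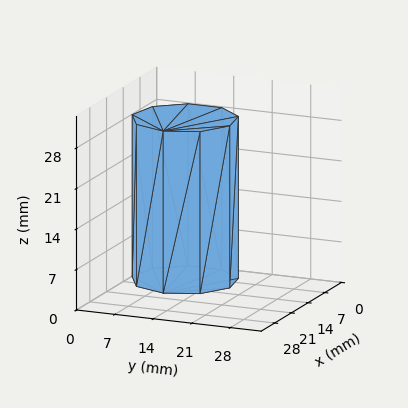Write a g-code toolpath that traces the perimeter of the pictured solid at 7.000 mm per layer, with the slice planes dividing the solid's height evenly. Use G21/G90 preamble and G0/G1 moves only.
Reading the render: the shape is a regular 9-sided prism (a cylinder approximated with 9 flat sides), circumscribed radius ≈ 9 mm, height ≈ 28 mm (dimensions read to the nearest mm from the axis ticks). For the g-code, the solid's height is divided into equal slices at the stated Δz and each level perimeter traced with G1 moves after a G0 lift.

; perimeter-only toolpath
G21 ; units = mm
G90 ; absolute positioning
G28 ; home
; layer 1
G0 Z7.000
G0 X18.000 Y9.000
G1 X15.894 Y14.785
G1 X10.563 Y17.863
G1 X4.500 Y16.794
G1 X0.543 Y12.078
G1 X0.543 Y5.922
G1 X4.500 Y1.206
G1 X10.563 Y0.137
G1 X15.894 Y3.215
G1 X18.000 Y9.000
; layer 2
G0 Z14.000
G0 X18.000 Y9.000
G1 X15.894 Y14.785
G1 X10.563 Y17.863
G1 X4.500 Y16.794
G1 X0.543 Y12.078
G1 X0.543 Y5.922
G1 X4.500 Y1.206
G1 X10.563 Y0.137
G1 X15.894 Y3.215
G1 X18.000 Y9.000
; layer 3
G0 Z21.000
G0 X18.000 Y9.000
G1 X15.894 Y14.785
G1 X10.563 Y17.863
G1 X4.500 Y16.794
G1 X0.543 Y12.078
G1 X0.543 Y5.922
G1 X4.500 Y1.206
G1 X10.563 Y0.137
G1 X15.894 Y3.215
G1 X18.000 Y9.000
; layer 4
G0 Z28.000
G0 X18.000 Y9.000
G1 X15.894 Y14.785
G1 X10.563 Y17.863
G1 X4.500 Y16.794
G1 X0.543 Y12.078
G1 X0.543 Y5.922
G1 X4.500 Y1.206
G1 X10.563 Y0.137
G1 X15.894 Y3.215
G1 X18.000 Y9.000
M2 ; end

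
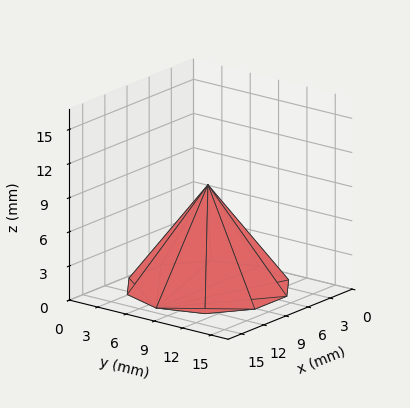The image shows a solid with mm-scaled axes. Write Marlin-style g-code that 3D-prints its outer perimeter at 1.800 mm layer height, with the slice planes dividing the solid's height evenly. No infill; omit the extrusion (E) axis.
Reading the render: the shape is a regular 10-sided pyramid, base circumscribed radius ≈ 7 mm, apex at z ≈ 9 mm (dimensions read to the nearest mm from the axis ticks). For the g-code, the solid's height is divided into equal slices at the stated Δz and each level perimeter traced with G1 moves after a G0 lift.

; perimeter-only toolpath
G21 ; units = mm
G90 ; absolute positioning
G28 ; home
; layer 1
G0 Z1.800
G0 X12.600 Y7.000
G1 X11.530 Y10.291
G1 X8.730 Y12.326
G1 X5.270 Y12.326
G1 X2.470 Y10.291
G1 X1.400 Y7.000
G1 X2.470 Y3.709
G1 X5.270 Y1.674
G1 X8.730 Y1.674
G1 X11.530 Y3.709
G1 X12.600 Y7.000
; layer 2
G0 Z3.600
G0 X11.200 Y7.000
G1 X10.398 Y9.468
G1 X8.298 Y10.994
G1 X5.702 Y10.994
G1 X3.602 Y9.468
G1 X2.800 Y7.000
G1 X3.602 Y4.532
G1 X5.702 Y3.006
G1 X8.298 Y3.006
G1 X10.398 Y4.532
G1 X11.200 Y7.000
; layer 3
G0 Z5.400
G0 X9.800 Y7.000
G1 X9.265 Y8.646
G1 X7.865 Y9.663
G1 X6.135 Y9.663
G1 X4.735 Y8.646
G1 X4.200 Y7.000
G1 X4.735 Y5.354
G1 X6.135 Y4.337
G1 X7.865 Y4.337
G1 X9.265 Y5.354
G1 X9.800 Y7.000
; layer 4
G0 Z7.200
G0 X8.400 Y7.000
G1 X8.133 Y7.823
G1 X7.433 Y8.331
G1 X6.567 Y8.331
G1 X5.867 Y7.823
G1 X5.600 Y7.000
G1 X5.867 Y6.177
G1 X6.567 Y5.669
G1 X7.433 Y5.669
G1 X8.133 Y6.177
G1 X8.400 Y7.000
M2 ; end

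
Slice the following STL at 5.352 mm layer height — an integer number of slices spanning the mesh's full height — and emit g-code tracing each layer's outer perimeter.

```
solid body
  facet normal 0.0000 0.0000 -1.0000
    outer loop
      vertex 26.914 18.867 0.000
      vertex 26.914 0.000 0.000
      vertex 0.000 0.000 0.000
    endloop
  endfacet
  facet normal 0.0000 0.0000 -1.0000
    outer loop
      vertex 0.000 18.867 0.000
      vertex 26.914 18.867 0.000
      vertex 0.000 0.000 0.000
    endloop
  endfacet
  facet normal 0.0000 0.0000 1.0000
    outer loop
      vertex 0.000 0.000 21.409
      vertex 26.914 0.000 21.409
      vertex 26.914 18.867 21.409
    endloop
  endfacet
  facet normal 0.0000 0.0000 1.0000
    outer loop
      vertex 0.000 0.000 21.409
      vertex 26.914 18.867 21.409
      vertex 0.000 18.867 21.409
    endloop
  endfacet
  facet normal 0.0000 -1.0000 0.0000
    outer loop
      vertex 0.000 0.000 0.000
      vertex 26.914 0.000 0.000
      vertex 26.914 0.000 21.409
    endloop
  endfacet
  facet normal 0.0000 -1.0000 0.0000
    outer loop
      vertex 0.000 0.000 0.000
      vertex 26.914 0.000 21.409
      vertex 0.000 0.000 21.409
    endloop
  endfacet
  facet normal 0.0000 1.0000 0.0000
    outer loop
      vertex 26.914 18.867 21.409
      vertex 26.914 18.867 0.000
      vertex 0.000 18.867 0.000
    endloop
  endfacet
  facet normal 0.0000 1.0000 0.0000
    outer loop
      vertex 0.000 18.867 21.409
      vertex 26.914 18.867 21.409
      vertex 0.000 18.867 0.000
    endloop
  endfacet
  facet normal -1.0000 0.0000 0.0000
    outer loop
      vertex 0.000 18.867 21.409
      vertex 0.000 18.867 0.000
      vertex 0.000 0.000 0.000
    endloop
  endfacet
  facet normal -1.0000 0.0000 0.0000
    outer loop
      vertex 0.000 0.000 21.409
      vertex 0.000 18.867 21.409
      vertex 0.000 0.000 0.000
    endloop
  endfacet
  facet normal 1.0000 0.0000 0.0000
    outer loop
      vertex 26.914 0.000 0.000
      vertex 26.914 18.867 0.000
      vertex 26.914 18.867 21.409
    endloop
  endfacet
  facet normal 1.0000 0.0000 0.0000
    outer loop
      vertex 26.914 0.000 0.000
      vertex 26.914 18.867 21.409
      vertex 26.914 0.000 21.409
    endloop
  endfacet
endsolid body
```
; perimeter-only toolpath
G21 ; units = mm
G90 ; absolute positioning
G28 ; home
; layer 1
G0 Z5.352
G0 X0.000 Y0.000
G1 X26.914 Y0.000
G1 X26.914 Y18.867
G1 X0.000 Y18.867
G1 X0.000 Y0.000
; layer 2
G0 Z10.704
G0 X0.000 Y0.000
G1 X26.914 Y0.000
G1 X26.914 Y18.867
G1 X0.000 Y18.867
G1 X0.000 Y0.000
; layer 3
G0 Z16.057
G0 X0.000 Y0.000
G1 X26.914 Y0.000
G1 X26.914 Y18.867
G1 X0.000 Y18.867
G1 X0.000 Y0.000
; layer 4
G0 Z21.409
G0 X0.000 Y0.000
G1 X26.914 Y0.000
G1 X26.914 Y18.867
G1 X0.000 Y18.867
G1 X0.000 Y0.000
M2 ; end

The solid is a rectangular box, roughly 26.9 × 18.9 mm footprint and 21.4 mm tall. Slicing at Δz = 5.352 mm — 4 equal slices spanning the solid's height, so layer i sits at z = i·h/4 — gives 4 non-empty perimeters. Each is a 4-segment closed polygon; G0 lifts to the layer z and rapids to the start vertex, then G1 traces the edges.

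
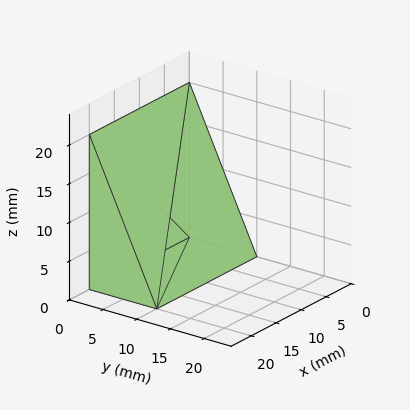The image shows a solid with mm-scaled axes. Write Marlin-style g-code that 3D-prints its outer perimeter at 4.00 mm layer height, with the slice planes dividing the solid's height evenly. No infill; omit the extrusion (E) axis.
Reading the render: the shape is a wedge (ramp): 20 × 10 mm base, rising to 20 mm along the y=0 edge and sloping linearly to z=0 at y=10 (dimensions read to the nearest mm from the axis ticks). For the g-code, the solid's height is divided into equal slices at the stated Δz and each level perimeter traced with G1 moves after a G0 lift.

; perimeter-only toolpath
G21 ; units = mm
G90 ; absolute positioning
G28 ; home
; layer 1
G0 Z4.00
G0 X0.00 Y0.00
G1 X20.00 Y0.00
G1 X20.00 Y8.00
G1 X0.00 Y8.00
G1 X0.00 Y0.00
; layer 2
G0 Z8.00
G0 X0.00 Y0.00
G1 X20.00 Y0.00
G1 X20.00 Y6.00
G1 X0.00 Y6.00
G1 X0.00 Y0.00
; layer 3
G0 Z12.00
G0 X0.00 Y0.00
G1 X20.00 Y0.00
G1 X20.00 Y4.00
G1 X0.00 Y4.00
G1 X0.00 Y0.00
; layer 4
G0 Z16.00
G0 X0.00 Y0.00
G1 X20.00 Y0.00
G1 X20.00 Y2.00
G1 X0.00 Y2.00
G1 X0.00 Y0.00
M2 ; end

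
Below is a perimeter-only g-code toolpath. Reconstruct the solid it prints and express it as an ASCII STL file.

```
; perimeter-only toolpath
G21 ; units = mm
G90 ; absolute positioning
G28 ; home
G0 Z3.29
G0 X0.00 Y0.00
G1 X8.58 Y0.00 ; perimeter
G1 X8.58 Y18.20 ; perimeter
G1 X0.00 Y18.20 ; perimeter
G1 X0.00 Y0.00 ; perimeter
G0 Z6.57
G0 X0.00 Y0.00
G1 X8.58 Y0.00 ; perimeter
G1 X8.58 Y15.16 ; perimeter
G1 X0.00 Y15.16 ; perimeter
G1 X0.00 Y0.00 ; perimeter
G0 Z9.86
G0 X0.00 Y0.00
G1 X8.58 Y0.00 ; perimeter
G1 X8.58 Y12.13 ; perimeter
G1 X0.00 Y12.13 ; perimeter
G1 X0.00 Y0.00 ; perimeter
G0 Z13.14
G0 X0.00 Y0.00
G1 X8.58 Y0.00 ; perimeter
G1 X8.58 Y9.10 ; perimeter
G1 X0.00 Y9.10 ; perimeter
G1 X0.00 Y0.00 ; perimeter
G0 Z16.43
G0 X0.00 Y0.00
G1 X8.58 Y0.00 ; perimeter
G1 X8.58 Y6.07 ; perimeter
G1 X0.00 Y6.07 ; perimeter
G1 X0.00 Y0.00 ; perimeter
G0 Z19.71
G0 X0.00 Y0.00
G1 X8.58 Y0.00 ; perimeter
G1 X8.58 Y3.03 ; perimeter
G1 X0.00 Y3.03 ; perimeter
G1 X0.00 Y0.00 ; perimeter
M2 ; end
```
solid part
  facet normal 0.0000 0.0000 -1.0000
    outer loop
      vertex 8.58 21.23 0.00
      vertex 8.58 0.00 0.00
      vertex 0.00 0.00 0.00
    endloop
  endfacet
  facet normal 0.0000 0.0000 -1.0000
    outer loop
      vertex 0.00 21.23 0.00
      vertex 8.58 21.23 0.00
      vertex 0.00 0.00 0.00
    endloop
  endfacet
  facet normal 0.0000 -1.0000 0.0000
    outer loop
      vertex 0.00 0.00 0.00
      vertex 8.58 0.00 0.00
      vertex 8.58 0.00 23.00
    endloop
  endfacet
  facet normal 0.0000 -1.0000 0.0000
    outer loop
      vertex 0.00 0.00 0.00
      vertex 8.58 0.00 23.00
      vertex 0.00 0.00 23.00
    endloop
  endfacet
  facet normal 0.0000 0.7348 0.6783
    outer loop
      vertex 0.00 0.00 23.00
      vertex 8.58 0.00 23.00
      vertex 8.58 21.23 0.00
    endloop
  endfacet
  facet normal 0.0000 0.7348 0.6783
    outer loop
      vertex 0.00 0.00 23.00
      vertex 8.58 21.23 0.00
      vertex 0.00 21.23 0.00
    endloop
  endfacet
  facet normal -1.0000 0.0000 0.0000
    outer loop
      vertex 0.00 0.00 23.00
      vertex 0.00 21.23 0.00
      vertex 0.00 0.00 0.00
    endloop
  endfacet
  facet normal 1.0000 0.0000 0.0000
    outer loop
      vertex 8.58 0.00 0.00
      vertex 8.58 21.23 0.00
      vertex 8.58 0.00 23.00
    endloop
  endfacet
endsolid part

The G0 Z moves step by Δz≈3.29 mm. The G1 loops shrink linearly with z, so the solid tapers from its base footprint up to z≈23. Closing with a flat bottom cap and the tapered top and triangulating gives 8 facets — a wedge (ramp): 8.58 × 21.2 mm base, rising to 23 mm along the y=0 edge and sloping linearly to z=0 at y=21.2.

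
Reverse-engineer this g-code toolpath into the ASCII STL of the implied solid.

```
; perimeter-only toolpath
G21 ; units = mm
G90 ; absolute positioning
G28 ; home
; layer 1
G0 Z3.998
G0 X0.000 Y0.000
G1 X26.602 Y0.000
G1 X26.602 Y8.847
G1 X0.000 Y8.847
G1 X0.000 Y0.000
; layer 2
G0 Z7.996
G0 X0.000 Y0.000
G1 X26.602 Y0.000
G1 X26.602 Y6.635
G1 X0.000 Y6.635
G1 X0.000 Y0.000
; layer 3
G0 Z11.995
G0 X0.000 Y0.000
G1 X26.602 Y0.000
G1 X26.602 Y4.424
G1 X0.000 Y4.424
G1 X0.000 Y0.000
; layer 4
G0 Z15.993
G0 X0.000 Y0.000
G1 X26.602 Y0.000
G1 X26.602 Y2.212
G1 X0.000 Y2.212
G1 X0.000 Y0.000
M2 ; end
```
solid part
  facet normal 0.0000 0.0000 -1.0000
    outer loop
      vertex 26.602 11.059 0.000
      vertex 26.602 0.000 0.000
      vertex 0.000 0.000 0.000
    endloop
  endfacet
  facet normal 0.0000 0.0000 -1.0000
    outer loop
      vertex 0.000 11.059 0.000
      vertex 26.602 11.059 0.000
      vertex 0.000 0.000 0.000
    endloop
  endfacet
  facet normal 0.0000 -1.0000 0.0000
    outer loop
      vertex 0.000 0.000 0.000
      vertex 26.602 0.000 0.000
      vertex 26.602 0.000 19.991
    endloop
  endfacet
  facet normal 0.0000 -1.0000 0.0000
    outer loop
      vertex 0.000 0.000 0.000
      vertex 26.602 0.000 19.991
      vertex 0.000 0.000 19.991
    endloop
  endfacet
  facet normal 0.0000 0.8750 0.4841
    outer loop
      vertex 0.000 0.000 19.991
      vertex 26.602 0.000 19.991
      vertex 26.602 11.059 0.000
    endloop
  endfacet
  facet normal 0.0000 0.8750 0.4841
    outer loop
      vertex 0.000 0.000 19.991
      vertex 26.602 11.059 0.000
      vertex 0.000 11.059 0.000
    endloop
  endfacet
  facet normal -1.0000 0.0000 0.0000
    outer loop
      vertex 0.000 0.000 19.991
      vertex 0.000 11.059 0.000
      vertex 0.000 0.000 0.000
    endloop
  endfacet
  facet normal 1.0000 0.0000 0.0000
    outer loop
      vertex 26.602 0.000 0.000
      vertex 26.602 11.059 0.000
      vertex 26.602 0.000 19.991
    endloop
  endfacet
endsolid part

The G0 Z moves step by Δz≈3.998 mm. The G1 loops shrink linearly with z, so the solid tapers from its base footprint up to z≈20. Closing with a flat bottom cap and the tapered top and triangulating gives 8 facets — a wedge (ramp): 26.6 × 11.1 mm base, rising to 20 mm along the y=0 edge and sloping linearly to z=0 at y=11.1.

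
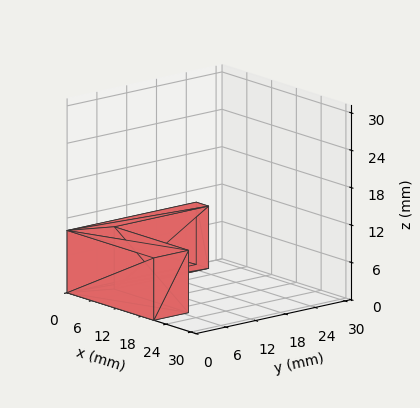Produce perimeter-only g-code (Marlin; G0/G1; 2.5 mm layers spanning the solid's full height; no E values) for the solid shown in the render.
Reading the render: the shape is an L-shaped prism: outer 21 × 26 mm, arm thicknesses ≈ 7 mm (horizontal) and 3 mm (vertical), extruded 10 mm in z (dimensions read to the nearest mm from the axis ticks). For the g-code, the solid's height is divided into equal slices at the stated Δz and each level perimeter traced with G1 moves after a G0 lift.

; perimeter-only toolpath
G21 ; units = mm
G90 ; absolute positioning
G28 ; home
; layer 1
G0 Z2.5
G0 X0.0 Y0.0
G1 X21.0 Y0.0
G1 X21.0 Y7.0
G1 X3.0 Y7.0
G1 X3.0 Y26.0
G1 X0.0 Y26.0
G1 X0.0 Y0.0
; layer 2
G0 Z5.0
G0 X0.0 Y0.0
G1 X21.0 Y0.0
G1 X21.0 Y7.0
G1 X3.0 Y7.0
G1 X3.0 Y26.0
G1 X0.0 Y26.0
G1 X0.0 Y0.0
; layer 3
G0 Z7.5
G0 X0.0 Y0.0
G1 X21.0 Y0.0
G1 X21.0 Y7.0
G1 X3.0 Y7.0
G1 X3.0 Y26.0
G1 X0.0 Y26.0
G1 X0.0 Y0.0
; layer 4
G0 Z10.0
G0 X0.0 Y0.0
G1 X21.0 Y0.0
G1 X21.0 Y7.0
G1 X3.0 Y7.0
G1 X3.0 Y26.0
G1 X0.0 Y26.0
G1 X0.0 Y0.0
M2 ; end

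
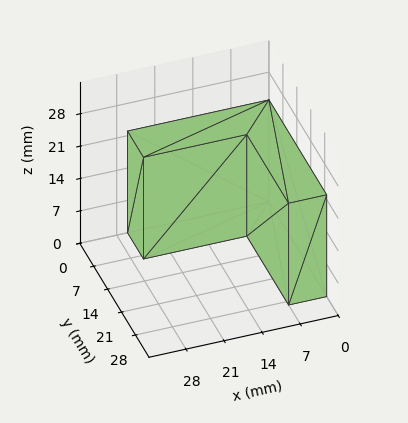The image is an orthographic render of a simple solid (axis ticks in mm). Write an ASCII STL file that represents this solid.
Reading the render: the shape is an L-shaped prism: outer 26 × 29 mm, arm thicknesses ≈ 8 mm (horizontal) and 7 mm (vertical), extruded 22 mm in z (dimensions read to the nearest mm from the axis ticks). For the STL, each face is triangulated and given an outward normal.

solid part
  facet normal 0.0000 0.0000 -1.0000
    outer loop
      vertex 26.000 8.000 0.000
      vertex 26.000 0.000 0.000
      vertex 0.000 0.000 0.000
    endloop
  endfacet
  facet normal 0.0000 0.0000 -1.0000
    outer loop
      vertex 7.000 8.000 0.000
      vertex 26.000 8.000 0.000
      vertex 0.000 0.000 0.000
    endloop
  endfacet
  facet normal 0.0000 0.0000 -1.0000
    outer loop
      vertex 7.000 29.000 0.000
      vertex 7.000 8.000 0.000
      vertex 0.000 0.000 0.000
    endloop
  endfacet
  facet normal 0.0000 0.0000 -1.0000
    outer loop
      vertex 0.000 29.000 0.000
      vertex 7.000 29.000 0.000
      vertex 0.000 0.000 0.000
    endloop
  endfacet
  facet normal 0.0000 0.0000 1.0000
    outer loop
      vertex 0.000 0.000 22.000
      vertex 26.000 0.000 22.000
      vertex 26.000 8.000 22.000
    endloop
  endfacet
  facet normal 0.0000 0.0000 1.0000
    outer loop
      vertex 0.000 0.000 22.000
      vertex 26.000 8.000 22.000
      vertex 7.000 8.000 22.000
    endloop
  endfacet
  facet normal 0.0000 0.0000 1.0000
    outer loop
      vertex 0.000 0.000 22.000
      vertex 7.000 8.000 22.000
      vertex 7.000 29.000 22.000
    endloop
  endfacet
  facet normal 0.0000 0.0000 1.0000
    outer loop
      vertex 0.000 0.000 22.000
      vertex 7.000 29.000 22.000
      vertex 0.000 29.000 22.000
    endloop
  endfacet
  facet normal 0.0000 -1.0000 0.0000
    outer loop
      vertex 0.000 0.000 0.000
      vertex 26.000 0.000 0.000
      vertex 26.000 0.000 22.000
    endloop
  endfacet
  facet normal 0.0000 -1.0000 0.0000
    outer loop
      vertex 0.000 0.000 0.000
      vertex 26.000 0.000 22.000
      vertex 0.000 0.000 22.000
    endloop
  endfacet
  facet normal 1.0000 0.0000 0.0000
    outer loop
      vertex 26.000 0.000 0.000
      vertex 26.000 8.000 0.000
      vertex 26.000 8.000 22.000
    endloop
  endfacet
  facet normal 1.0000 0.0000 0.0000
    outer loop
      vertex 26.000 0.000 0.000
      vertex 26.000 8.000 22.000
      vertex 26.000 0.000 22.000
    endloop
  endfacet
  facet normal 0.0000 1.0000 0.0000
    outer loop
      vertex 26.000 8.000 0.000
      vertex 7.000 8.000 0.000
      vertex 7.000 8.000 22.000
    endloop
  endfacet
  facet normal 0.0000 1.0000 0.0000
    outer loop
      vertex 26.000 8.000 0.000
      vertex 7.000 8.000 22.000
      vertex 26.000 8.000 22.000
    endloop
  endfacet
  facet normal 1.0000 0.0000 0.0000
    outer loop
      vertex 7.000 8.000 0.000
      vertex 7.000 29.000 0.000
      vertex 7.000 29.000 22.000
    endloop
  endfacet
  facet normal 1.0000 0.0000 0.0000
    outer loop
      vertex 7.000 8.000 0.000
      vertex 7.000 29.000 22.000
      vertex 7.000 8.000 22.000
    endloop
  endfacet
  facet normal 0.0000 1.0000 0.0000
    outer loop
      vertex 7.000 29.000 0.000
      vertex 0.000 29.000 0.000
      vertex 0.000 29.000 22.000
    endloop
  endfacet
  facet normal 0.0000 1.0000 0.0000
    outer loop
      vertex 7.000 29.000 0.000
      vertex 0.000 29.000 22.000
      vertex 7.000 29.000 22.000
    endloop
  endfacet
  facet normal -1.0000 0.0000 0.0000
    outer loop
      vertex 0.000 29.000 0.000
      vertex 0.000 0.000 0.000
      vertex 0.000 0.000 22.000
    endloop
  endfacet
  facet normal -1.0000 0.0000 0.0000
    outer loop
      vertex 0.000 29.000 0.000
      vertex 0.000 0.000 22.000
      vertex 0.000 29.000 22.000
    endloop
  endfacet
endsolid part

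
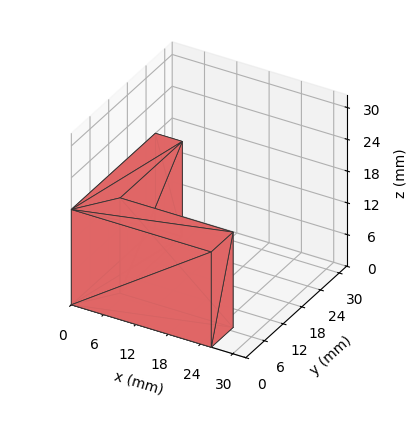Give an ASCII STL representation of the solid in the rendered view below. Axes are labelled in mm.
Reading the render: the shape is an L-shaped prism: outer 26 × 27 mm, arm thicknesses ≈ 7 mm (horizontal) and 5 mm (vertical), extruded 18 mm in z (dimensions read to the nearest mm from the axis ticks). For the STL, each face is triangulated and given an outward normal.

solid part
  facet normal 0.0000 0.0000 -1.0000
    outer loop
      vertex 26.00 7.00 0.00
      vertex 26.00 0.00 0.00
      vertex 0.00 0.00 0.00
    endloop
  endfacet
  facet normal 0.0000 0.0000 -1.0000
    outer loop
      vertex 5.00 7.00 0.00
      vertex 26.00 7.00 0.00
      vertex 0.00 0.00 0.00
    endloop
  endfacet
  facet normal 0.0000 0.0000 -1.0000
    outer loop
      vertex 5.00 27.00 0.00
      vertex 5.00 7.00 0.00
      vertex 0.00 0.00 0.00
    endloop
  endfacet
  facet normal 0.0000 0.0000 -1.0000
    outer loop
      vertex 0.00 27.00 0.00
      vertex 5.00 27.00 0.00
      vertex 0.00 0.00 0.00
    endloop
  endfacet
  facet normal 0.0000 0.0000 1.0000
    outer loop
      vertex 0.00 0.00 18.00
      vertex 26.00 0.00 18.00
      vertex 26.00 7.00 18.00
    endloop
  endfacet
  facet normal 0.0000 0.0000 1.0000
    outer loop
      vertex 0.00 0.00 18.00
      vertex 26.00 7.00 18.00
      vertex 5.00 7.00 18.00
    endloop
  endfacet
  facet normal 0.0000 0.0000 1.0000
    outer loop
      vertex 0.00 0.00 18.00
      vertex 5.00 7.00 18.00
      vertex 5.00 27.00 18.00
    endloop
  endfacet
  facet normal 0.0000 0.0000 1.0000
    outer loop
      vertex 0.00 0.00 18.00
      vertex 5.00 27.00 18.00
      vertex 0.00 27.00 18.00
    endloop
  endfacet
  facet normal 0.0000 -1.0000 0.0000
    outer loop
      vertex 0.00 0.00 0.00
      vertex 26.00 0.00 0.00
      vertex 26.00 0.00 18.00
    endloop
  endfacet
  facet normal 0.0000 -1.0000 0.0000
    outer loop
      vertex 0.00 0.00 0.00
      vertex 26.00 0.00 18.00
      vertex 0.00 0.00 18.00
    endloop
  endfacet
  facet normal 1.0000 0.0000 0.0000
    outer loop
      vertex 26.00 0.00 0.00
      vertex 26.00 7.00 0.00
      vertex 26.00 7.00 18.00
    endloop
  endfacet
  facet normal 1.0000 0.0000 0.0000
    outer loop
      vertex 26.00 0.00 0.00
      vertex 26.00 7.00 18.00
      vertex 26.00 0.00 18.00
    endloop
  endfacet
  facet normal 0.0000 1.0000 0.0000
    outer loop
      vertex 26.00 7.00 0.00
      vertex 5.00 7.00 0.00
      vertex 5.00 7.00 18.00
    endloop
  endfacet
  facet normal 0.0000 1.0000 0.0000
    outer loop
      vertex 26.00 7.00 0.00
      vertex 5.00 7.00 18.00
      vertex 26.00 7.00 18.00
    endloop
  endfacet
  facet normal 1.0000 0.0000 0.0000
    outer loop
      vertex 5.00 7.00 0.00
      vertex 5.00 27.00 0.00
      vertex 5.00 27.00 18.00
    endloop
  endfacet
  facet normal 1.0000 0.0000 0.0000
    outer loop
      vertex 5.00 7.00 0.00
      vertex 5.00 27.00 18.00
      vertex 5.00 7.00 18.00
    endloop
  endfacet
  facet normal 0.0000 1.0000 0.0000
    outer loop
      vertex 5.00 27.00 0.00
      vertex 0.00 27.00 0.00
      vertex 0.00 27.00 18.00
    endloop
  endfacet
  facet normal 0.0000 1.0000 0.0000
    outer loop
      vertex 5.00 27.00 0.00
      vertex 0.00 27.00 18.00
      vertex 5.00 27.00 18.00
    endloop
  endfacet
  facet normal -1.0000 0.0000 0.0000
    outer loop
      vertex 0.00 27.00 0.00
      vertex 0.00 0.00 0.00
      vertex 0.00 0.00 18.00
    endloop
  endfacet
  facet normal -1.0000 0.0000 0.0000
    outer loop
      vertex 0.00 27.00 0.00
      vertex 0.00 0.00 18.00
      vertex 0.00 27.00 18.00
    endloop
  endfacet
endsolid part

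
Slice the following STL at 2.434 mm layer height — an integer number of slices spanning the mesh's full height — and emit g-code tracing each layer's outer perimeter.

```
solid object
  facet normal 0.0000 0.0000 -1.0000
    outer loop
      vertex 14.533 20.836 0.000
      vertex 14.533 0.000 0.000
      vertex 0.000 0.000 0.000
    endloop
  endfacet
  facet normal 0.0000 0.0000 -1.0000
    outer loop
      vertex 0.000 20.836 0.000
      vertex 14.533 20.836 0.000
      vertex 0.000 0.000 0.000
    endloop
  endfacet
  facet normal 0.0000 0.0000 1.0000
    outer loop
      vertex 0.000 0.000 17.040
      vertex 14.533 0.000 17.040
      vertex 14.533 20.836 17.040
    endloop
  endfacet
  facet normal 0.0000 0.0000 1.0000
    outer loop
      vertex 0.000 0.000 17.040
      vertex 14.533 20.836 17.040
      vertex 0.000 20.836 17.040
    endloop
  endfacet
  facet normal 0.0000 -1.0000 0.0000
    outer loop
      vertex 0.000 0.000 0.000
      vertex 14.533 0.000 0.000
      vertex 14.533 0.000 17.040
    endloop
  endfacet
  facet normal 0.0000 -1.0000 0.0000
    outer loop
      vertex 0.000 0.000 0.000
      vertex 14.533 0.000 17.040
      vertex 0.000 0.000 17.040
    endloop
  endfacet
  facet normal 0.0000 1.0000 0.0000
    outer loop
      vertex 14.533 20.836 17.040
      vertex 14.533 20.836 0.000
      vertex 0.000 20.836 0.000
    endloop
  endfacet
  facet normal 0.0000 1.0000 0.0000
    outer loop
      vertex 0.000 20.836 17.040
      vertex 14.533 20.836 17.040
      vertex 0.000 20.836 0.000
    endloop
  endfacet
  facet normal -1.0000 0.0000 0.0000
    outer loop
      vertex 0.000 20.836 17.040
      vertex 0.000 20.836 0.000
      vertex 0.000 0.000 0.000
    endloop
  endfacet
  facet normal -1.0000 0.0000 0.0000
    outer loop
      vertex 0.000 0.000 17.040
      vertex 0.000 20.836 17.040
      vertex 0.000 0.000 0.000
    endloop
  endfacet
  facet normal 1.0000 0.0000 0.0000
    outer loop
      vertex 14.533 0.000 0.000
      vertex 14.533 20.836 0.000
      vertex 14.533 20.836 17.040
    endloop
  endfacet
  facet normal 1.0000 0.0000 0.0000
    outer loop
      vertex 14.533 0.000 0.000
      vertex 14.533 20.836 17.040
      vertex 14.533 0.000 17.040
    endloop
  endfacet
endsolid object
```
; perimeter-only toolpath
G21 ; units = mm
G90 ; absolute positioning
G28 ; home
; layer 1
G0 Z2.434
G0 X0.000 Y0.000
G1 X14.533 Y0.000
G1 X14.533 Y20.836
G1 X0.000 Y20.836
G1 X0.000 Y0.000
; layer 2
G0 Z4.869
G0 X0.000 Y0.000
G1 X14.533 Y0.000
G1 X14.533 Y20.836
G1 X0.000 Y20.836
G1 X0.000 Y0.000
; layer 3
G0 Z7.303
G0 X0.000 Y0.000
G1 X14.533 Y0.000
G1 X14.533 Y20.836
G1 X0.000 Y20.836
G1 X0.000 Y0.000
; layer 4
G0 Z9.737
G0 X0.000 Y0.000
G1 X14.533 Y0.000
G1 X14.533 Y20.836
G1 X0.000 Y20.836
G1 X0.000 Y0.000
; layer 5
G0 Z12.171
G0 X0.000 Y0.000
G1 X14.533 Y0.000
G1 X14.533 Y20.836
G1 X0.000 Y20.836
G1 X0.000 Y0.000
; layer 6
G0 Z14.606
G0 X0.000 Y0.000
G1 X14.533 Y0.000
G1 X14.533 Y20.836
G1 X0.000 Y20.836
G1 X0.000 Y0.000
; layer 7
G0 Z17.040
G0 X0.000 Y0.000
G1 X14.533 Y0.000
G1 X14.533 Y20.836
G1 X0.000 Y20.836
G1 X0.000 Y0.000
M2 ; end

The solid is a rectangular box, roughly 14.5 × 20.8 mm footprint and 17 mm tall. Slicing at Δz = 2.434 mm — 7 equal slices spanning the solid's height, so layer i sits at z = i·h/7 — gives 7 non-empty perimeters. Each is a 4-segment closed polygon; G0 lifts to the layer z and rapids to the start vertex, then G1 traces the edges.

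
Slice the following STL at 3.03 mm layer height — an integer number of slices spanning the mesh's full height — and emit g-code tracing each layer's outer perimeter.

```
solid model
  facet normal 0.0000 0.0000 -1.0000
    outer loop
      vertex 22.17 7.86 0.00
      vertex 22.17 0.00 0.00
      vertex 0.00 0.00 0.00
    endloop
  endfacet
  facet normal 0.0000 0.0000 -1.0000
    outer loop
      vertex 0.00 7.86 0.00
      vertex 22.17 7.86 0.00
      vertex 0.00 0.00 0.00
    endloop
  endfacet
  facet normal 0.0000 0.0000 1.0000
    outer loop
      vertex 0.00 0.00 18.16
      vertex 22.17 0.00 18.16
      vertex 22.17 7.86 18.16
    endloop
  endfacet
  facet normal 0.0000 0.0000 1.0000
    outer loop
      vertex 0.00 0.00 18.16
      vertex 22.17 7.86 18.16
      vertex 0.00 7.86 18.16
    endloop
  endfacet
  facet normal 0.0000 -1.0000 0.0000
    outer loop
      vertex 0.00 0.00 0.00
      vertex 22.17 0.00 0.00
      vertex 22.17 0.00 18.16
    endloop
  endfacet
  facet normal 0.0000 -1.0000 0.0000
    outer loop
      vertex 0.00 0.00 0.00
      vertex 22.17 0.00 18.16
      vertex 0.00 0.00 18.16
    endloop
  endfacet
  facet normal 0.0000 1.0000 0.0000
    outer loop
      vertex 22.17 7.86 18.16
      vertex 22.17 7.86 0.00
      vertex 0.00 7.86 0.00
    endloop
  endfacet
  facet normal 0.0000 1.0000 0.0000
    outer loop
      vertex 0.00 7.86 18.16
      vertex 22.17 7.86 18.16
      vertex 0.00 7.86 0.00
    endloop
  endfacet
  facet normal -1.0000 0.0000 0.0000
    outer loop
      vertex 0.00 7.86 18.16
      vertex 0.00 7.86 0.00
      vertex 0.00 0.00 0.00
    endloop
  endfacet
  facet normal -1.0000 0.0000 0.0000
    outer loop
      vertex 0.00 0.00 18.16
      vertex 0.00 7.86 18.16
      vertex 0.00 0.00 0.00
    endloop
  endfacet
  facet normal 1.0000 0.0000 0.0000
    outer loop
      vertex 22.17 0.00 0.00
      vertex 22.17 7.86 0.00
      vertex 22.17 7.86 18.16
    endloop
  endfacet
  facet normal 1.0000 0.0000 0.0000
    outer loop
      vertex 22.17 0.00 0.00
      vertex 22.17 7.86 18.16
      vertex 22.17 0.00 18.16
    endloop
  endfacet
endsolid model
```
; perimeter-only toolpath
G21 ; units = mm
G90 ; absolute positioning
G28 ; home
; layer 1
G0 Z3.03
G0 X0.00 Y0.00
G1 X22.17 Y0.00
G1 X22.17 Y7.86
G1 X0.00 Y7.86
G1 X0.00 Y0.00
; layer 2
G0 Z6.05
G0 X0.00 Y0.00
G1 X22.17 Y0.00
G1 X22.17 Y7.86
G1 X0.00 Y7.86
G1 X0.00 Y0.00
; layer 3
G0 Z9.08
G0 X0.00 Y0.00
G1 X22.17 Y0.00
G1 X22.17 Y7.86
G1 X0.00 Y7.86
G1 X0.00 Y0.00
; layer 4
G0 Z12.11
G0 X0.00 Y0.00
G1 X22.17 Y0.00
G1 X22.17 Y7.86
G1 X0.00 Y7.86
G1 X0.00 Y0.00
; layer 5
G0 Z15.13
G0 X0.00 Y0.00
G1 X22.17 Y0.00
G1 X22.17 Y7.86
G1 X0.00 Y7.86
G1 X0.00 Y0.00
; layer 6
G0 Z18.16
G0 X0.00 Y0.00
G1 X22.17 Y0.00
G1 X22.17 Y7.86
G1 X0.00 Y7.86
G1 X0.00 Y0.00
M2 ; end

The solid is a rectangular box, roughly 22.2 × 7.86 mm footprint and 18.2 mm tall. Slicing at Δz = 3.03 mm — 6 equal slices spanning the solid's height, so layer i sits at z = i·h/6 — gives 6 non-empty perimeters. Each is a 4-segment closed polygon; G0 lifts to the layer z and rapids to the start vertex, then G1 traces the edges.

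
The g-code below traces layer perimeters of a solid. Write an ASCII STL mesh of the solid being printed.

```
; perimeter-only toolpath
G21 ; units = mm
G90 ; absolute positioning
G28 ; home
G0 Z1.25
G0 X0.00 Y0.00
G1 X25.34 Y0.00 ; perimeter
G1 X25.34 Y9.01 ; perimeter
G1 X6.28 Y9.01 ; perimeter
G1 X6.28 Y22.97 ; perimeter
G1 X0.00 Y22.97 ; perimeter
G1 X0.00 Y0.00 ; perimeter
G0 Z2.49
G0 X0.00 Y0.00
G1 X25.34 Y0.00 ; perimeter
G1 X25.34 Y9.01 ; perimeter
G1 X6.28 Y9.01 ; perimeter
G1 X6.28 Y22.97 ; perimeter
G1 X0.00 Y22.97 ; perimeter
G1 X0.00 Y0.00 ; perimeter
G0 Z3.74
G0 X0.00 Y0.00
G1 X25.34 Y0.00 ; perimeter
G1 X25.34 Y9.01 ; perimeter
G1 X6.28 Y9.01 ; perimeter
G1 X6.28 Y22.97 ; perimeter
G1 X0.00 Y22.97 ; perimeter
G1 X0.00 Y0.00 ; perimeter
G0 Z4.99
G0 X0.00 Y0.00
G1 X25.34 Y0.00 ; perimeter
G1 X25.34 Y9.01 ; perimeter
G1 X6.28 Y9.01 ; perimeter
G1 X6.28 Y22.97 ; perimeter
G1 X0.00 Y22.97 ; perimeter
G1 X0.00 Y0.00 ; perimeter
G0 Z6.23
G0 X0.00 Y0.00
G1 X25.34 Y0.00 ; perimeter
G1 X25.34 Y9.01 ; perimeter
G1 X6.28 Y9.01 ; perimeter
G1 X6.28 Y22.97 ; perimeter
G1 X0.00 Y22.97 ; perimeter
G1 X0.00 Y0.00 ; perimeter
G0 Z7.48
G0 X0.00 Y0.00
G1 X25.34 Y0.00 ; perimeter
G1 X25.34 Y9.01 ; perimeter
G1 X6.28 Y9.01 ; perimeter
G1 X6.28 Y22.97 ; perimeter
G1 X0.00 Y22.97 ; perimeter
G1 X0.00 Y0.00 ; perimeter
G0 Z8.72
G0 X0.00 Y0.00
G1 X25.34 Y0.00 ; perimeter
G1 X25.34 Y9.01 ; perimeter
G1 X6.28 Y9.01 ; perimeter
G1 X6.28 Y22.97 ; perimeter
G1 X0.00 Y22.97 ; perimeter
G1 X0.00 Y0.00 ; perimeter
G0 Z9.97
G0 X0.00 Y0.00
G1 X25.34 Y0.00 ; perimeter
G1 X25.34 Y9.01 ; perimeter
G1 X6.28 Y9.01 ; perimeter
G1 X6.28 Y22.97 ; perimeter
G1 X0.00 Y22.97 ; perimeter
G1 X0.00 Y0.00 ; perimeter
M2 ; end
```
solid part
  facet normal 0.0000 0.0000 -1.0000
    outer loop
      vertex 25.34 9.01 0.00
      vertex 25.34 0.00 0.00
      vertex 0.00 0.00 0.00
    endloop
  endfacet
  facet normal 0.0000 0.0000 -1.0000
    outer loop
      vertex 6.28 9.01 0.00
      vertex 25.34 9.01 0.00
      vertex 0.00 0.00 0.00
    endloop
  endfacet
  facet normal 0.0000 0.0000 -1.0000
    outer loop
      vertex 6.28 22.97 0.00
      vertex 6.28 9.01 0.00
      vertex 0.00 0.00 0.00
    endloop
  endfacet
  facet normal 0.0000 0.0000 -1.0000
    outer loop
      vertex 0.00 22.97 0.00
      vertex 6.28 22.97 0.00
      vertex 0.00 0.00 0.00
    endloop
  endfacet
  facet normal 0.0000 0.0000 1.0000
    outer loop
      vertex 0.00 0.00 9.97
      vertex 25.34 0.00 9.97
      vertex 25.34 9.01 9.97
    endloop
  endfacet
  facet normal 0.0000 0.0000 1.0000
    outer loop
      vertex 0.00 0.00 9.97
      vertex 25.34 9.01 9.97
      vertex 6.28 9.01 9.97
    endloop
  endfacet
  facet normal 0.0000 0.0000 1.0000
    outer loop
      vertex 0.00 0.00 9.97
      vertex 6.28 9.01 9.97
      vertex 6.28 22.97 9.97
    endloop
  endfacet
  facet normal 0.0000 0.0000 1.0000
    outer loop
      vertex 0.00 0.00 9.97
      vertex 6.28 22.97 9.97
      vertex 0.00 22.97 9.97
    endloop
  endfacet
  facet normal 0.0000 -1.0000 0.0000
    outer loop
      vertex 0.00 0.00 0.00
      vertex 25.34 0.00 0.00
      vertex 25.34 0.00 9.97
    endloop
  endfacet
  facet normal 0.0000 -1.0000 0.0000
    outer loop
      vertex 0.00 0.00 0.00
      vertex 25.34 0.00 9.97
      vertex 0.00 0.00 9.97
    endloop
  endfacet
  facet normal 1.0000 0.0000 0.0000
    outer loop
      vertex 25.34 0.00 0.00
      vertex 25.34 9.01 0.00
      vertex 25.34 9.01 9.97
    endloop
  endfacet
  facet normal 1.0000 0.0000 0.0000
    outer loop
      vertex 25.34 0.00 0.00
      vertex 25.34 9.01 9.97
      vertex 25.34 0.00 9.97
    endloop
  endfacet
  facet normal 0.0000 1.0000 0.0000
    outer loop
      vertex 25.34 9.01 0.00
      vertex 6.28 9.01 0.00
      vertex 6.28 9.01 9.97
    endloop
  endfacet
  facet normal 0.0000 1.0000 0.0000
    outer loop
      vertex 25.34 9.01 0.00
      vertex 6.28 9.01 9.97
      vertex 25.34 9.01 9.97
    endloop
  endfacet
  facet normal 1.0000 0.0000 0.0000
    outer loop
      vertex 6.28 9.01 0.00
      vertex 6.28 22.97 0.00
      vertex 6.28 22.97 9.97
    endloop
  endfacet
  facet normal 1.0000 0.0000 0.0000
    outer loop
      vertex 6.28 9.01 0.00
      vertex 6.28 22.97 9.97
      vertex 6.28 9.01 9.97
    endloop
  endfacet
  facet normal 0.0000 1.0000 0.0000
    outer loop
      vertex 6.28 22.97 0.00
      vertex 0.00 22.97 0.00
      vertex 0.00 22.97 9.97
    endloop
  endfacet
  facet normal 0.0000 1.0000 0.0000
    outer loop
      vertex 6.28 22.97 0.00
      vertex 0.00 22.97 9.97
      vertex 6.28 22.97 9.97
    endloop
  endfacet
  facet normal -1.0000 0.0000 0.0000
    outer loop
      vertex 0.00 22.97 0.00
      vertex 0.00 0.00 0.00
      vertex 0.00 0.00 9.97
    endloop
  endfacet
  facet normal -1.0000 0.0000 0.0000
    outer loop
      vertex 0.00 22.97 0.00
      vertex 0.00 0.00 9.97
      vertex 0.00 22.97 9.97
    endloop
  endfacet
endsolid part

The G0 Z moves step by Δz≈1.25 mm. Every layer's G1 loop is the same polygon, so the solid is a straight extrusion of it from z=0 to z≈9.97. Closing with flat bottom and top caps and triangulating gives 20 facets — an L-shaped prism: outer 25.3 × 23 mm, arm thicknesses ≈ 9.01 mm (horizontal) and 6.28 mm (vertical), extruded 9.97 mm in z.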